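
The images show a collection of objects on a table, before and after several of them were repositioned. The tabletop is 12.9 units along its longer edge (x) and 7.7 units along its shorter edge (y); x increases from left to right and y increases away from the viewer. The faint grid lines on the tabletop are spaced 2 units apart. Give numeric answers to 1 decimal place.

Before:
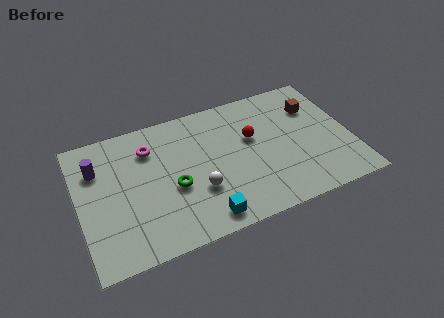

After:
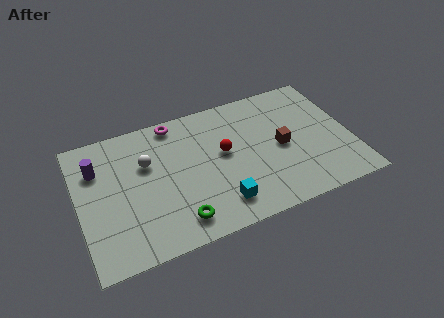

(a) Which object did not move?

the purple cylinder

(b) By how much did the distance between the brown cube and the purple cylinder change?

-1.6

The distance was about 10.4 in the first image and 8.8 in the second, so they moved 1.6 units closer together.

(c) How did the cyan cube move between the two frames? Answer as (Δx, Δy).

(0.8, 0.5)

The cyan cube was at about (5.6, 1.0) and moved to about (6.4, 1.5).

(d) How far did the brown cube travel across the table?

2.5

The brown cube was near (11.4, 5.5) before and (9.6, 3.7) after, so it travelled √(1.8² + 1.8²) ≈ 2.5 units.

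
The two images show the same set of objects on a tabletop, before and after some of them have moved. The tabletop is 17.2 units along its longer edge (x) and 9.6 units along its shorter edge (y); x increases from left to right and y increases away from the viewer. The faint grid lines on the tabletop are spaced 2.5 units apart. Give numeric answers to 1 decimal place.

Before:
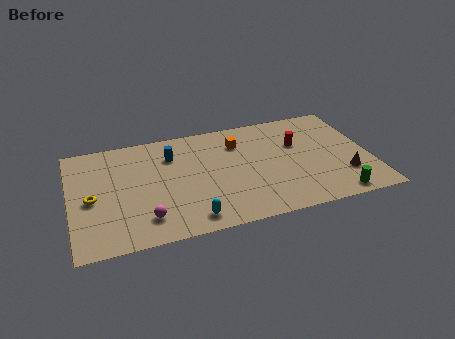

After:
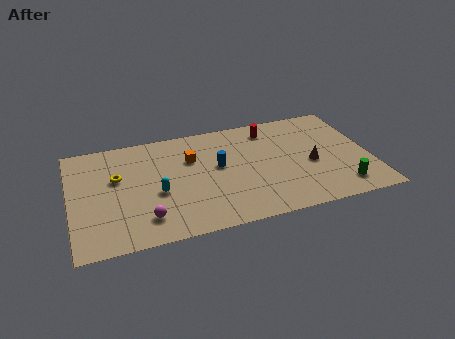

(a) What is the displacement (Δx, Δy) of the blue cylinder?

(2.6, -1.7)

The blue cylinder started near (5.9, 7.1) and ended near (8.5, 5.4).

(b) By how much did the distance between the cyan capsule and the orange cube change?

-3.4

They were about 6.7 units apart before and 3.3 after — 3.4 units closer together.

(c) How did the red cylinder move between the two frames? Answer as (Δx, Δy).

(-1.5, 1.8)

The red cylinder started near (13.2, 6.2) and ended near (11.7, 8.0).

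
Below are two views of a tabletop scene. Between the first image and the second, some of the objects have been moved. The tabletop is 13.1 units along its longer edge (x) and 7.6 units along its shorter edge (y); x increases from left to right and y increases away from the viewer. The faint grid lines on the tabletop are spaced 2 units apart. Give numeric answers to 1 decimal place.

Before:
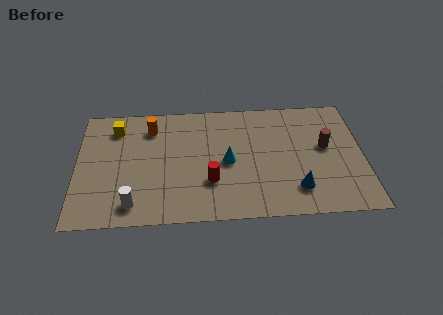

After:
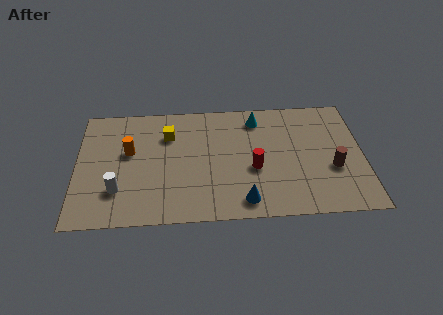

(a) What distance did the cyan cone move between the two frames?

3.0

From (6.9, 3.6) to (8.3, 6.3), the cyan cone covered √(1.4² + 2.7²) ≈ 3.0 units.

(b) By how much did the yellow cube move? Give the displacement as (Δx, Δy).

(2.4, -0.6)

From the two frames, the yellow cube sits at roughly (1.8, 6.1) before and (4.2, 5.5) after.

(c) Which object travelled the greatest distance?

the cyan cone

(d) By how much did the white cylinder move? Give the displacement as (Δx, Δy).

(-0.7, 0.9)

The white cylinder was at about (2.6, 1.2) and moved to about (1.9, 2.1).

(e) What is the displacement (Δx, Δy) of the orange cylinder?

(-1.0, -1.5)

From the two frames, the orange cylinder sits at roughly (3.4, 6.0) before and (2.4, 4.5) after.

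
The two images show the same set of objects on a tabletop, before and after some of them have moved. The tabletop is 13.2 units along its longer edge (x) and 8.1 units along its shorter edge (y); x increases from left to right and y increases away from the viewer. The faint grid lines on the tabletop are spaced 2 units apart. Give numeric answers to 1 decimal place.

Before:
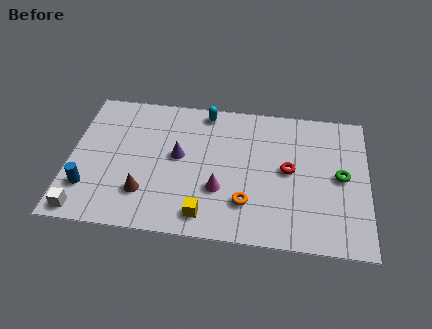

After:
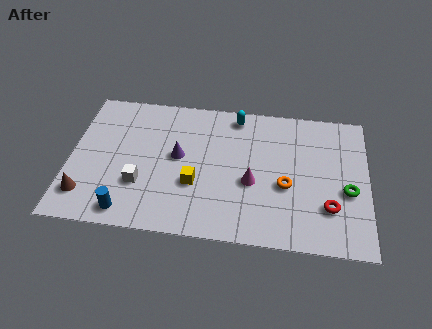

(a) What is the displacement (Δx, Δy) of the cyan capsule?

(1.4, -0.1)

The cyan capsule started near (5.9, 7.2) and ended near (7.3, 7.1).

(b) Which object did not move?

the purple cone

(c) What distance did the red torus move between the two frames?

2.6

From (9.7, 4.2) to (11.5, 2.3), the red torus covered √(1.8² + 1.9²) ≈ 2.6 units.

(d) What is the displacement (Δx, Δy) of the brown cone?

(-2.6, -0.4)

The brown cone was at about (3.4, 2.1) and moved to about (0.8, 1.7).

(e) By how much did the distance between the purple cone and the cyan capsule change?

+0.7

Before: roughly 3.0 units apart; after: 3.7. That's 0.7 units further apart.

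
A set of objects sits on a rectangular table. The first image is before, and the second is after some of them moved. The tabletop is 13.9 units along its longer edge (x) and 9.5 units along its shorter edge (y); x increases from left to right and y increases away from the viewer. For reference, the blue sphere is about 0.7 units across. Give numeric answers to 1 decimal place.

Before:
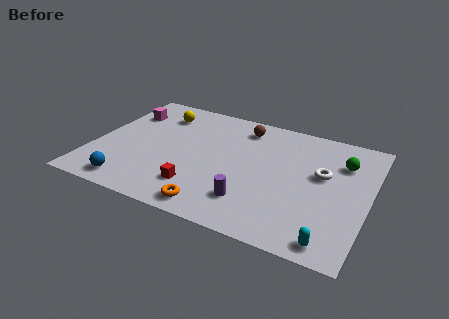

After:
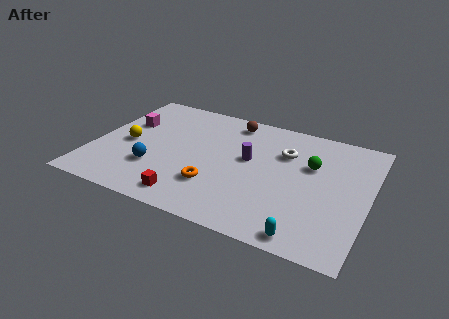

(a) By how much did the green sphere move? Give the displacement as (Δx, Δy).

(-1.5, -0.8)

The green sphere was at about (12.4, 6.9) and moved to about (10.9, 6.1).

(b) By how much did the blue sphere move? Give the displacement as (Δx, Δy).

(1.0, 1.7)

The blue sphere was at about (2.3, 1.2) and moved to about (3.3, 2.9).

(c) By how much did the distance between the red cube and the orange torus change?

+0.3

They were about 1.5 units apart before and 1.8 after — 0.3 units further apart.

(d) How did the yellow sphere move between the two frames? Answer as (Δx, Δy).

(-1.2, -3.1)

The yellow sphere started near (2.9, 7.5) and ended near (1.7, 4.4).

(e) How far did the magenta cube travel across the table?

0.9

From (1.2, 7.0) to (1.4, 6.1), the magenta cube covered √(0.2² + 0.9²) ≈ 0.9 units.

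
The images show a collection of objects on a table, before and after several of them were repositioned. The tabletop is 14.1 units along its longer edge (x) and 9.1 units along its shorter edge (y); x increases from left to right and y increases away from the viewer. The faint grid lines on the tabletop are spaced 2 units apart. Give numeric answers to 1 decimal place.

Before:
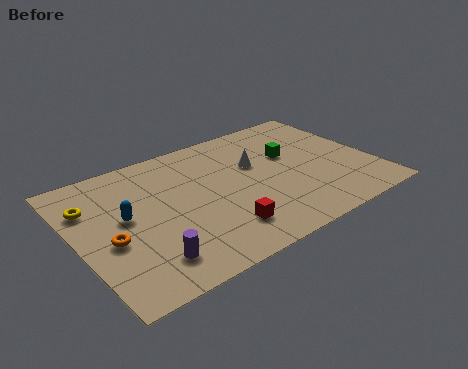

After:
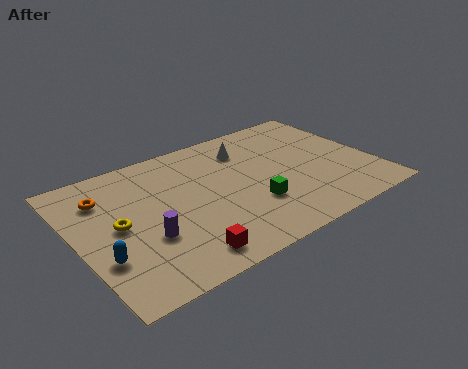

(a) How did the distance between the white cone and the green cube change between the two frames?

+2.4

The distance was about 1.7 in the first image and 4.1 in the second, so they moved 2.4 units further apart.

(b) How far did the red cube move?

2.1

From (6.3, 2.0) to (4.3, 1.3), the red cube covered √(2.0² + 0.7²) ≈ 2.1 units.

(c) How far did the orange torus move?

3.0

The orange torus was near (1.4, 3.8) before and (1.6, 6.8) after, so it travelled √(0.2² + 3.0²) ≈ 3.0 units.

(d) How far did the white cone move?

1.3

The white cone moved from about (8.7, 5.7) to (8.5, 7.0), a distance of √(0.2² + 1.3²) ≈ 1.3.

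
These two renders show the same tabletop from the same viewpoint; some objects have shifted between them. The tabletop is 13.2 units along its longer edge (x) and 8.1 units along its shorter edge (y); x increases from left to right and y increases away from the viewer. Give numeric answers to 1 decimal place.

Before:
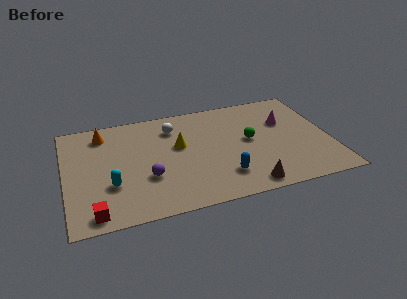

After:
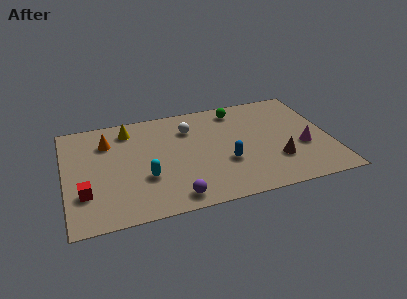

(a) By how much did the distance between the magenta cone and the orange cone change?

+0.8

The distance was about 9.2 in the first image and 10.0 in the second, so they moved 0.8 units further apart.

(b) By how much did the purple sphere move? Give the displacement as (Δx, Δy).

(1.2, -1.8)

From the two frames, the purple sphere sits at roughly (4.0, 2.8) before and (5.2, 1.0) after.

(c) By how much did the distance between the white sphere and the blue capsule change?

-1.4

They were about 4.9 units apart before and 3.5 after — 1.4 units closer together.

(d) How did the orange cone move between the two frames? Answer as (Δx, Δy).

(0.2, -0.7)

From the two frames, the orange cone sits at roughly (2.0, 6.7) before and (2.2, 6.0) after.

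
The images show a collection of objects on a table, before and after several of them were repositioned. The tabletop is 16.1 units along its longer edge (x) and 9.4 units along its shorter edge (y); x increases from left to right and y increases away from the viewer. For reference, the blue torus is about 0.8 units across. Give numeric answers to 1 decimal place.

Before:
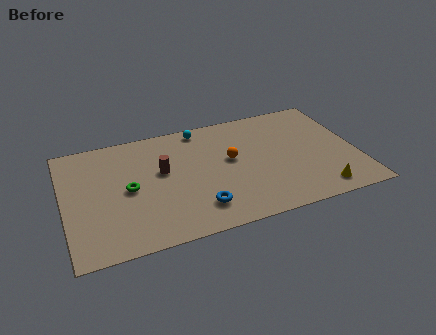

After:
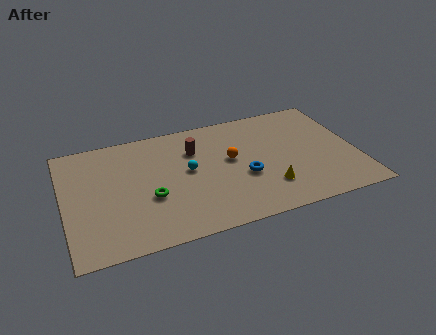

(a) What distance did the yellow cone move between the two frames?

2.9

The yellow cone was near (13.7, 1.3) before and (11.0, 2.4) after, so it travelled √(2.7² + 1.1²) ≈ 2.9 units.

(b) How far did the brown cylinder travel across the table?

2.2

The brown cylinder was near (5.4, 5.5) before and (7.3, 6.7) after, so it travelled √(1.9² + 1.2²) ≈ 2.2 units.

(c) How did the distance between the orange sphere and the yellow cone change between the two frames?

-2.6

Before: roughly 6.0 units apart; after: 3.4. That's 2.6 units closer together.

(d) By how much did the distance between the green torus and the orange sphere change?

-0.8

The distance was about 5.7 in the first image and 4.9 in the second, so they moved 0.8 units closer together.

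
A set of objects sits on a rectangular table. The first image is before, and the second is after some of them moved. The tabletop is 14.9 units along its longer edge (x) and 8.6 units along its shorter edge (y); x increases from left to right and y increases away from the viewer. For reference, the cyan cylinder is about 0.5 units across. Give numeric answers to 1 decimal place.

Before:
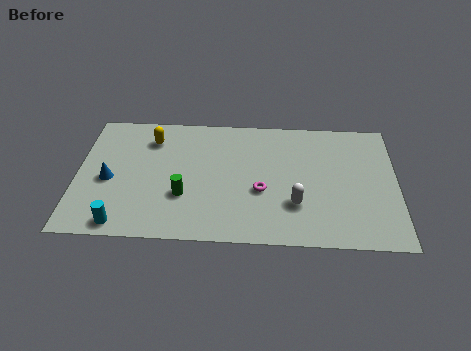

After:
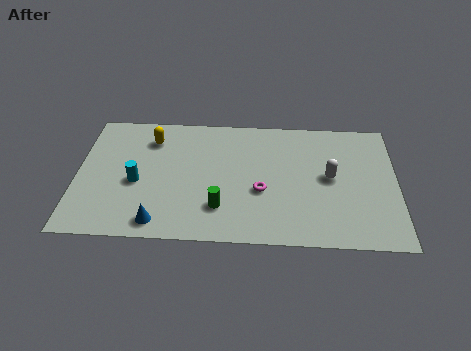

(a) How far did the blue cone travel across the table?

3.6

From (1.5, 3.8) to (3.9, 1.1), the blue cone covered √(2.4² + 2.7²) ≈ 3.6 units.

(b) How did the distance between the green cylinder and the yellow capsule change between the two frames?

+1.5

They were about 4.1 units apart before and 5.6 after — 1.5 units further apart.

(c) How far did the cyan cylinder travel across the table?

2.9

From (2.2, 0.9) to (2.8, 3.7), the cyan cylinder covered √(0.6² + 2.8²) ≈ 2.9 units.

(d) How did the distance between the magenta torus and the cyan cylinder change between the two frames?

-1.1

Before: roughly 6.9 units apart; after: 5.8. That's 1.1 units closer together.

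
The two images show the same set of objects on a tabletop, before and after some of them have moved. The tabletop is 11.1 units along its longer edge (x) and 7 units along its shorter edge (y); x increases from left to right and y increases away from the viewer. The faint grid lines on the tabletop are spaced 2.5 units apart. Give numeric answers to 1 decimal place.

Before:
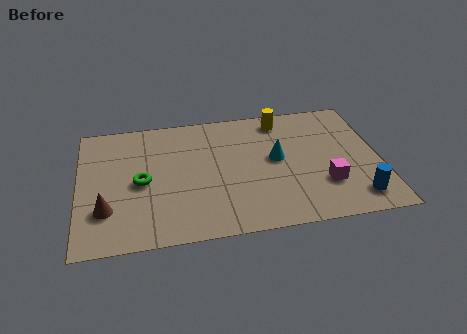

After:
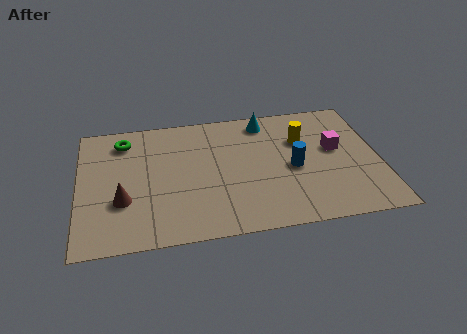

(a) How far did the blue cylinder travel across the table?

3.0

The blue cylinder moved from about (10.1, 1.2) to (7.9, 3.2), a distance of √(2.2² + 2.0²) ≈ 3.0.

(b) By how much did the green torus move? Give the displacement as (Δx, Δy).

(-0.6, 2.4)

The green torus was at about (2.3, 3.3) and moved to about (1.7, 5.7).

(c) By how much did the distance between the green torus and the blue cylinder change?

-1.4

Before: roughly 8.1 units apart; after: 6.7. That's 1.4 units closer together.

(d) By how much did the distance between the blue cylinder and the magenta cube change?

+0.4

The distance was about 1.4 in the first image and 1.8 in the second, so they moved 0.4 units further apart.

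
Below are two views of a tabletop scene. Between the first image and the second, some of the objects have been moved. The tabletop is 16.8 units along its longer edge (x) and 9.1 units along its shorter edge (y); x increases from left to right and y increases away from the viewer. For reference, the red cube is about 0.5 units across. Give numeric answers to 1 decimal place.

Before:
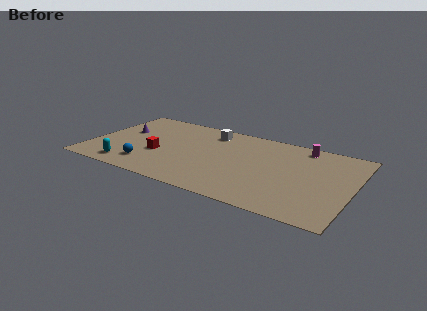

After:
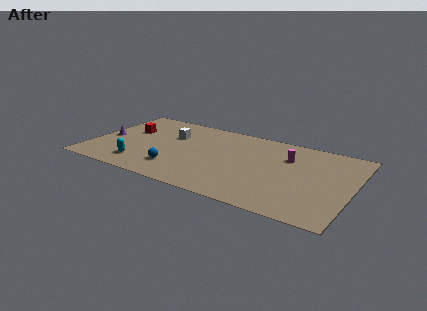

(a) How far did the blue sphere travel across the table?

1.8

The blue sphere was near (4.0, 1.9) before and (5.8, 2.2) after, so it travelled √(1.8² + 0.3²) ≈ 1.8 units.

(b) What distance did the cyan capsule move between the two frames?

0.9

The cyan capsule was near (2.8, 1.3) before and (3.5, 1.8) after, so it travelled √(0.7² + 0.5²) ≈ 0.9 units.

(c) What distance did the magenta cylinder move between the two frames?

1.8

The magenta cylinder moved from about (13.3, 8.0) to (12.5, 6.4), a distance of √(0.8² + 1.6²) ≈ 1.8.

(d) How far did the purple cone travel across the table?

1.6

From (1.8, 5.5) to (0.9, 4.2), the purple cone covered √(0.9² + 1.3²) ≈ 1.6 units.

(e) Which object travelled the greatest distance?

the red cube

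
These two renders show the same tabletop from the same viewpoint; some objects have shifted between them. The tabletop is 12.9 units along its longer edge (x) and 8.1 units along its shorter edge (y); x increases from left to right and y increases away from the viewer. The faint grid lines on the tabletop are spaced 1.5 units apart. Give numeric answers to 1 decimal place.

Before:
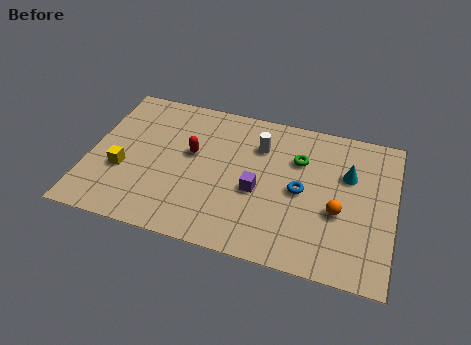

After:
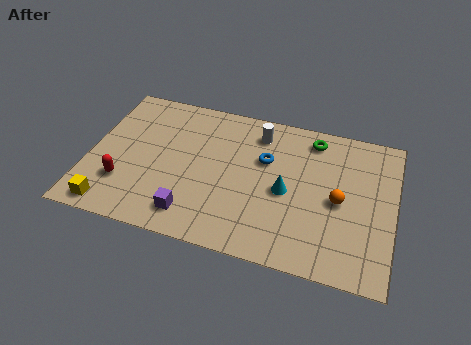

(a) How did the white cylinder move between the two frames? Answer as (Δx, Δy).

(-0.1, 0.7)

From the two frames, the white cylinder sits at roughly (7.1, 5.9) before and (7.0, 6.6) after.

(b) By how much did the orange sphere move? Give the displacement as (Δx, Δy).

(0.0, 0.6)

From the two frames, the orange sphere sits at roughly (10.6, 3.2) before and (10.6, 3.8) after.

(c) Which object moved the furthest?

the red capsule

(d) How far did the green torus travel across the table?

1.4

The green torus moved from about (8.8, 5.6) to (9.3, 6.9), a distance of √(0.5² + 1.3²) ≈ 1.4.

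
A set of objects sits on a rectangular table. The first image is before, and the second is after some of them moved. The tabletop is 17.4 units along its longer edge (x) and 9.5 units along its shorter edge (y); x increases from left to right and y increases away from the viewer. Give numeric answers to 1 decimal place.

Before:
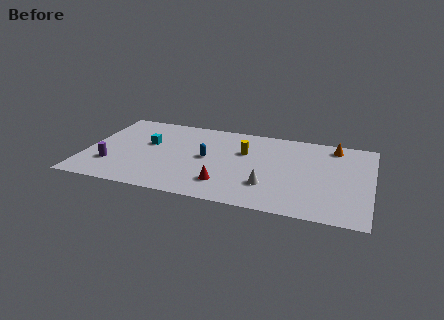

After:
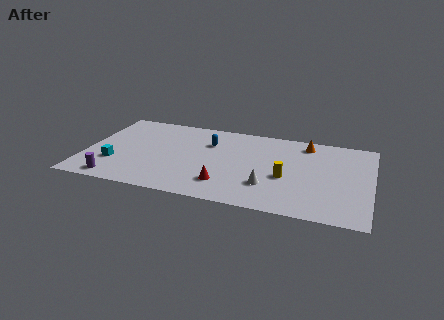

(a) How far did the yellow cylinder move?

3.5

From (9.6, 6.2) to (12.3, 3.9), the yellow cylinder covered √(2.7² + 2.3²) ≈ 3.5 units.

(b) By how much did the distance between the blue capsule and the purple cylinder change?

+1.6

Before: roughly 6.1 units apart; after: 7.7. That's 1.6 units further apart.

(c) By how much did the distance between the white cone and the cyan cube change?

+1.2

They were about 8.2 units apart before and 9.4 after — 1.2 units further apart.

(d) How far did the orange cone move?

1.7

The orange cone moved from about (15.0, 8.2) to (13.3, 8.1), a distance of √(1.7² + 0.1²) ≈ 1.7.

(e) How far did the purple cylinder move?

1.6

From (1.7, 2.7) to (2.1, 1.1), the purple cylinder covered √(0.4² + 1.6²) ≈ 1.6 units.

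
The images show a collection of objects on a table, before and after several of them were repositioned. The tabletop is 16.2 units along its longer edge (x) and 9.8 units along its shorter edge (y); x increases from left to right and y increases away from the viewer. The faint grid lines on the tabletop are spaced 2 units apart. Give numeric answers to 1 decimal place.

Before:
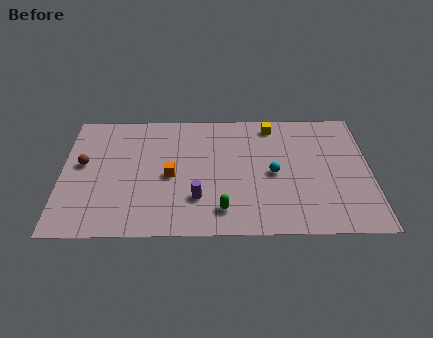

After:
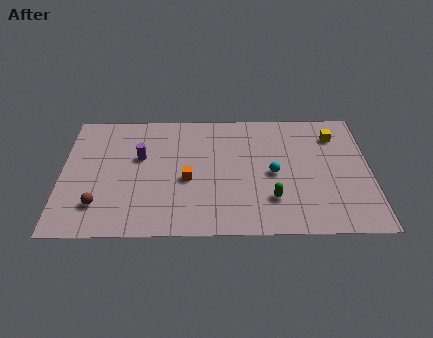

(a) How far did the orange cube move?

0.9

The orange cube was near (5.7, 4.5) before and (6.6, 4.2) after, so it travelled √(0.9² + 0.3²) ≈ 0.9 units.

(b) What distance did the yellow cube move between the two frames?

3.4

The yellow cube moved from about (11.1, 8.5) to (14.4, 7.6), a distance of √(3.3² + 0.9²) ≈ 3.4.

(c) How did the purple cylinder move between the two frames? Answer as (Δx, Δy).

(-3.0, 3.3)

The purple cylinder started near (7.1, 2.7) and ended near (4.1, 6.0).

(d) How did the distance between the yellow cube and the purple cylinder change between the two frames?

+3.4

Before: roughly 7.0 units apart; after: 10.4. That's 3.4 units further apart.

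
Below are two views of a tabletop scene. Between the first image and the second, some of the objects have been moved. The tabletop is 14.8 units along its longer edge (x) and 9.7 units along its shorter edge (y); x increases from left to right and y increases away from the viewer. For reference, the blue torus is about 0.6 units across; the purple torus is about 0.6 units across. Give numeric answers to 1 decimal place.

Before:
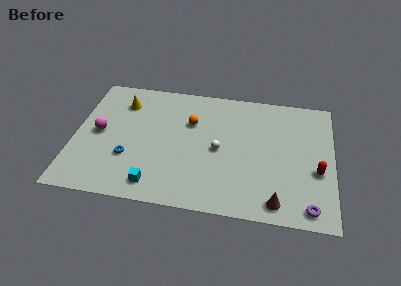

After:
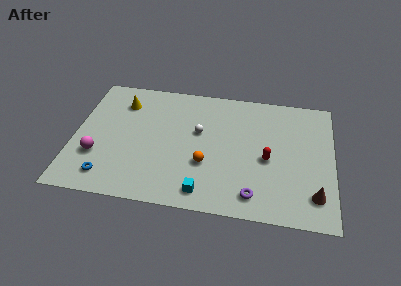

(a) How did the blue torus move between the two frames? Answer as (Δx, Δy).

(-1.1, -1.6)

From the two frames, the blue torus sits at roughly (3.2, 3.2) before and (2.1, 1.6) after.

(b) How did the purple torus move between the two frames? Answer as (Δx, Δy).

(-3.1, 0.4)

The purple torus started near (13.5, 1.1) and ended near (10.4, 1.5).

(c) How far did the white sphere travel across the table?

1.7

From (8.3, 4.6) to (7.1, 5.8), the white sphere covered √(1.2² + 1.2²) ≈ 1.7 units.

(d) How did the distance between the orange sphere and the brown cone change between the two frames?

-1.0

The distance was about 7.4 in the first image and 6.4 in the second, so they moved 1.0 units closer together.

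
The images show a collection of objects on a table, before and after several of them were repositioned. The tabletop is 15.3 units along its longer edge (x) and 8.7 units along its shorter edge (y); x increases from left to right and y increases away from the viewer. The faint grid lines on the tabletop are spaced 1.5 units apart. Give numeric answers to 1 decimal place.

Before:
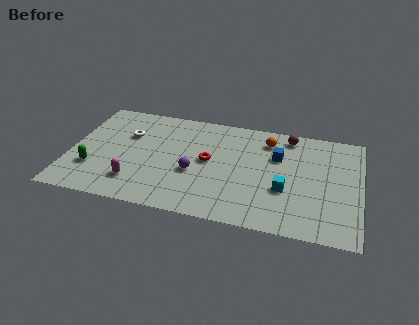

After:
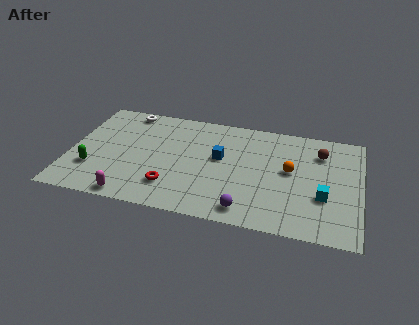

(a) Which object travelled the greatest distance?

the purple sphere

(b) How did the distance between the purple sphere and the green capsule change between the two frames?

+2.9

They were about 5.4 units apart before and 8.3 after — 2.9 units further apart.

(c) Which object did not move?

the green capsule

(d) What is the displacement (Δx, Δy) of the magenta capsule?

(-0.1, -1.2)

From the two frames, the magenta capsule sits at roughly (3.6, 2.0) before and (3.5, 0.8) after.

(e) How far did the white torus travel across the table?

2.0

The white torus moved from about (2.9, 5.8) to (2.7, 7.8), a distance of √(0.2² + 2.0²) ≈ 2.0.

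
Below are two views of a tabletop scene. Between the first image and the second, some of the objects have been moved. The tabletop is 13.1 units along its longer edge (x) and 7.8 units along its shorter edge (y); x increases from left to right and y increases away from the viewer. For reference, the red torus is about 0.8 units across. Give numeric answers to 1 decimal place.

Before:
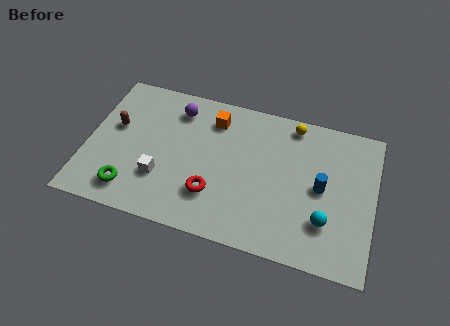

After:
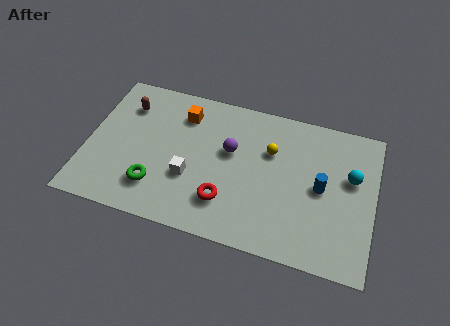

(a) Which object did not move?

the blue cylinder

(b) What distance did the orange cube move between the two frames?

1.4

The orange cube was near (5.6, 6.2) before and (4.2, 6.1) after, so it travelled √(1.4² + 0.1²) ≈ 1.4 units.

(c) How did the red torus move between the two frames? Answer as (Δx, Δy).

(0.6, -0.2)

The red torus started near (5.9, 2.2) and ended near (6.5, 2.0).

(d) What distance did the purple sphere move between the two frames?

3.1

The purple sphere moved from about (3.9, 6.3) to (6.5, 4.7), a distance of √(2.6² + 1.6²) ≈ 3.1.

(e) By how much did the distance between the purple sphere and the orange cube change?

+1.0

The distance was about 1.7 in the first image and 2.7 in the second, so they moved 1.0 units further apart.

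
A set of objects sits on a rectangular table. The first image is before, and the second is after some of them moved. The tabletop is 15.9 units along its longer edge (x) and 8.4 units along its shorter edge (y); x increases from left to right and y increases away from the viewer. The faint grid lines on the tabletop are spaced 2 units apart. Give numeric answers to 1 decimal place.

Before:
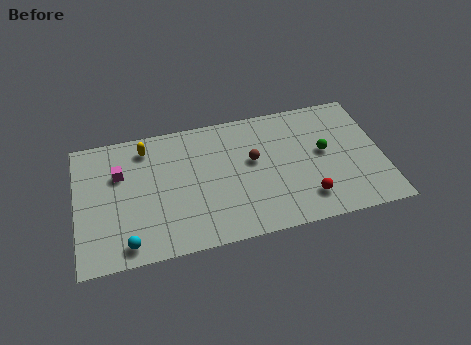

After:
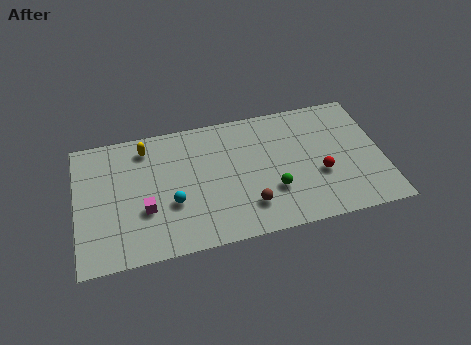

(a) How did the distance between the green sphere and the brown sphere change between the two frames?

-2.2

Before: roughly 3.7 units apart; after: 1.5. That's 2.2 units closer together.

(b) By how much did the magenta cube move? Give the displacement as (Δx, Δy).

(1.2, -2.6)

The magenta cube started near (2.3, 5.6) and ended near (3.5, 3.0).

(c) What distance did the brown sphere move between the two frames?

2.9

The brown sphere was near (9.2, 4.9) before and (8.8, 2.0) after, so it travelled √(0.4² + 2.9²) ≈ 2.9 units.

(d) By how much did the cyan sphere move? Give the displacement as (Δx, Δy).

(2.4, 2.0)

From the two frames, the cyan sphere sits at roughly (2.5, 1.1) before and (4.9, 3.1) after.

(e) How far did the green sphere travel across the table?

3.4

The green sphere moved from about (12.9, 4.6) to (10.1, 2.7), a distance of √(2.8² + 1.9²) ≈ 3.4.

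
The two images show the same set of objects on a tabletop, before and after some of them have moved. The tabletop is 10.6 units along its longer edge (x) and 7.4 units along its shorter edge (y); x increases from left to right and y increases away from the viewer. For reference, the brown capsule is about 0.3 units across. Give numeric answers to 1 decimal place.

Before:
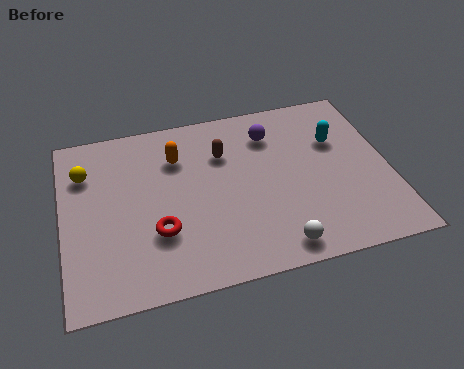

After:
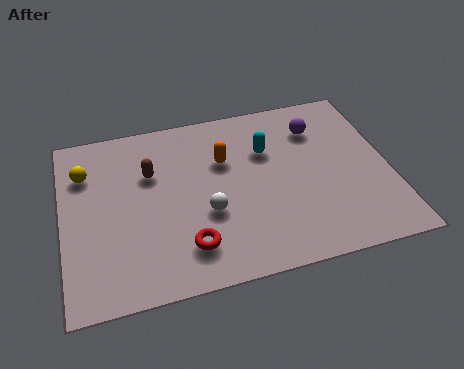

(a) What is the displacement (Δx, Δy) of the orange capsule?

(1.5, -0.5)

The orange capsule was at about (3.8, 5.4) and moved to about (5.3, 4.9).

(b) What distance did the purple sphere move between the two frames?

1.5

The purple sphere was near (6.9, 5.7) before and (8.4, 5.6) after, so it travelled √(1.5² + 0.1²) ≈ 1.5 units.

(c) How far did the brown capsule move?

2.4

From (5.3, 5.2) to (2.9, 4.9), the brown capsule covered √(2.4² + 0.3²) ≈ 2.4 units.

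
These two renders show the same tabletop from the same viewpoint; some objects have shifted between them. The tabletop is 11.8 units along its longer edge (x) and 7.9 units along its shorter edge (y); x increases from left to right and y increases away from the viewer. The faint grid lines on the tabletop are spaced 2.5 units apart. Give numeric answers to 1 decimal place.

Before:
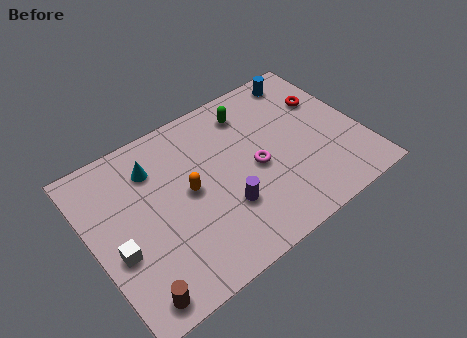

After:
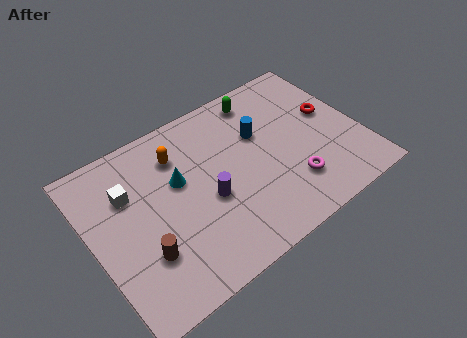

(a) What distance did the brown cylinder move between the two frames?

1.7

The brown cylinder was near (1.2, 0.9) before and (1.9, 2.4) after, so it travelled √(0.7² + 1.5²) ≈ 1.7 units.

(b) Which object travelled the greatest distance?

the blue cylinder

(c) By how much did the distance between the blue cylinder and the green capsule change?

-0.9

The distance was about 2.6 in the first image and 1.7 in the second, so they moved 0.9 units closer together.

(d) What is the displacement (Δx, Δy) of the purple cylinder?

(-0.6, 0.8)

The purple cylinder started near (5.5, 2.5) and ended near (4.9, 3.3).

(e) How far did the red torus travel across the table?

0.8

The red torus was near (10.6, 5.3) before and (10.7, 4.5) after, so it travelled √(0.1² + 0.8²) ≈ 0.8 units.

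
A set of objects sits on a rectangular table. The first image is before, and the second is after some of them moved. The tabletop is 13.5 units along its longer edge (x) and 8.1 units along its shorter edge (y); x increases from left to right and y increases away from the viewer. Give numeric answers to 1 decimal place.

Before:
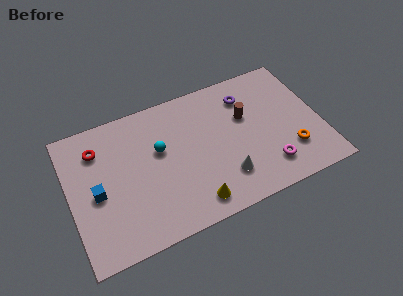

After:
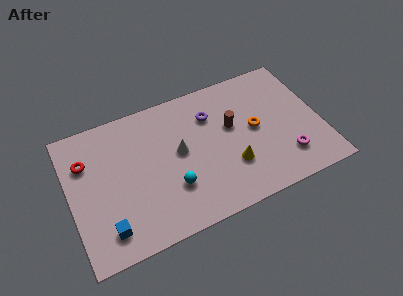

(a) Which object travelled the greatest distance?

the white cone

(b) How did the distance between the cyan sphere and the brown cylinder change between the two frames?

-0.5

The distance was about 4.7 in the first image and 4.2 in the second, so they moved 0.5 units closer together.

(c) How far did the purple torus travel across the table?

2.0

The purple torus was near (9.8, 6.3) before and (7.8, 5.9) after, so it travelled √(2.0² + 0.4²) ≈ 2.0 units.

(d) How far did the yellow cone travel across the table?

2.6

The yellow cone moved from about (6.3, 1.2) to (8.5, 2.5), a distance of √(2.2² + 1.3²) ≈ 2.6.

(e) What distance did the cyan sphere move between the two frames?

2.4

From (4.9, 4.9) to (5.3, 2.5), the cyan sphere covered √(0.4² + 2.4²) ≈ 2.4 units.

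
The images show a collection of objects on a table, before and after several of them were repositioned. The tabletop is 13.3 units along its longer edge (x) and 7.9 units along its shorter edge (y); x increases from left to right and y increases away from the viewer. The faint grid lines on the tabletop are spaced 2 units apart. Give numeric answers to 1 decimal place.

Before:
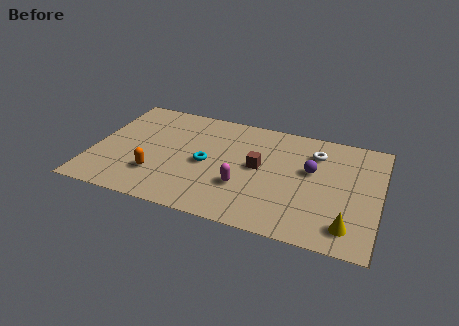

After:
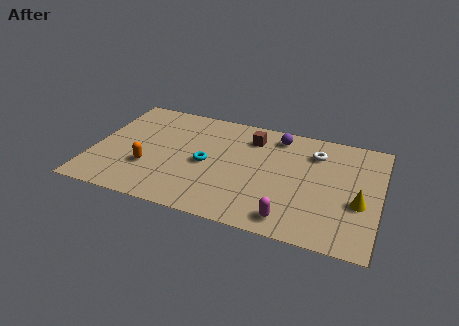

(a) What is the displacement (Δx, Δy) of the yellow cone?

(0.4, 1.7)

The yellow cone started near (12.0, 1.4) and ended near (12.4, 3.1).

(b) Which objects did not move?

the white torus and the cyan torus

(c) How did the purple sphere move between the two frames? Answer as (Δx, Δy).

(-1.7, 2.0)

The purple sphere was at about (10.1, 4.7) and moved to about (8.4, 6.7).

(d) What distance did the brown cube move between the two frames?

2.1

The brown cube was near (7.7, 4.2) before and (7.2, 6.2) after, so it travelled √(0.5² + 2.0²) ≈ 2.1 units.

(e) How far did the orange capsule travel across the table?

0.6

The orange capsule was near (3.1, 2.2) before and (2.7, 2.6) after, so it travelled √(0.4² + 0.4²) ≈ 0.6 units.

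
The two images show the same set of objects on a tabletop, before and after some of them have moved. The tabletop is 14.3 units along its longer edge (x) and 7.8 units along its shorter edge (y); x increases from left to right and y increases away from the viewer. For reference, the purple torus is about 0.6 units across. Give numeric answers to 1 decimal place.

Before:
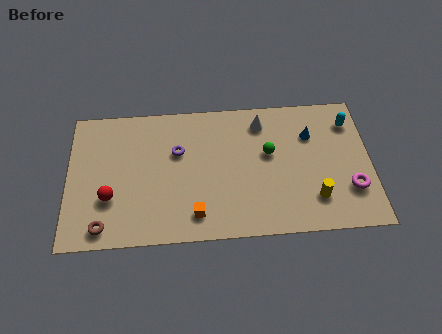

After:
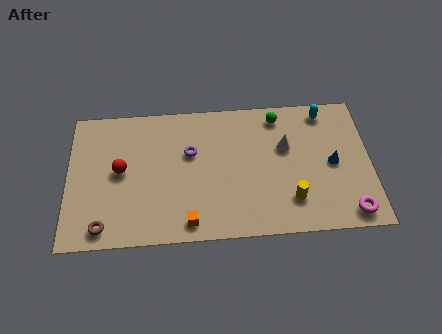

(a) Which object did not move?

the brown torus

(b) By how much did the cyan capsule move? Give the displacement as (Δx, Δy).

(-1.2, 0.7)

The cyan capsule started near (13.4, 6.1) and ended near (12.2, 6.8).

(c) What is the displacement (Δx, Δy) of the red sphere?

(0.5, 1.5)

The red sphere started near (2.0, 2.6) and ended near (2.5, 4.1).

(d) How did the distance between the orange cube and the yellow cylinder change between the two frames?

-0.7

The distance was about 5.6 in the first image and 4.9 in the second, so they moved 0.7 units closer together.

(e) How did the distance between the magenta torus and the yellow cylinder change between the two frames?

+1.1

The distance was about 1.7 in the first image and 2.8 in the second, so they moved 1.1 units further apart.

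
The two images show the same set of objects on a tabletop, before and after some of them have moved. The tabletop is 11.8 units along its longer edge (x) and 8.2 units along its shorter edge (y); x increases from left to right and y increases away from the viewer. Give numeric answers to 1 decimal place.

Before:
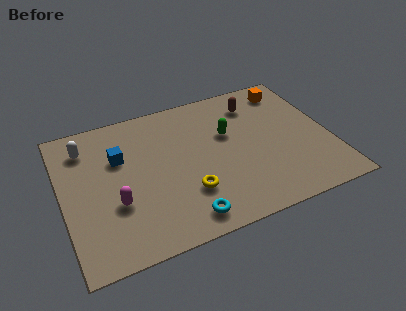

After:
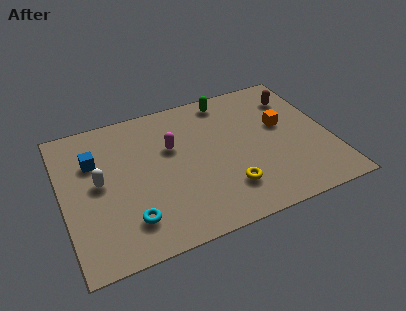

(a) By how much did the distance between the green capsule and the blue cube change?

+1.5

Before: roughly 4.8 units apart; after: 6.3. That's 1.5 units further apart.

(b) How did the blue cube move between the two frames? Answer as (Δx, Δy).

(-1.1, 0.2)

The blue cube started near (2.6, 5.4) and ended near (1.5, 5.6).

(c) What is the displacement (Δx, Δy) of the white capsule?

(0.4, -2.2)

From the two frames, the white capsule sits at roughly (1.2, 6.5) before and (1.6, 4.3) after.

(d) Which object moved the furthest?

the magenta capsule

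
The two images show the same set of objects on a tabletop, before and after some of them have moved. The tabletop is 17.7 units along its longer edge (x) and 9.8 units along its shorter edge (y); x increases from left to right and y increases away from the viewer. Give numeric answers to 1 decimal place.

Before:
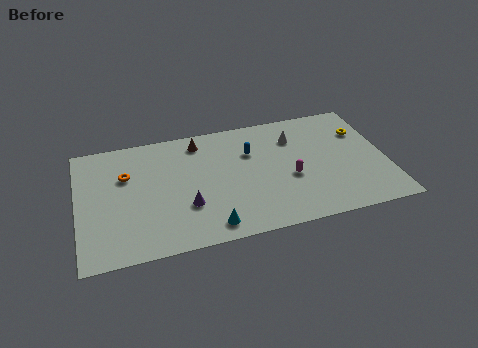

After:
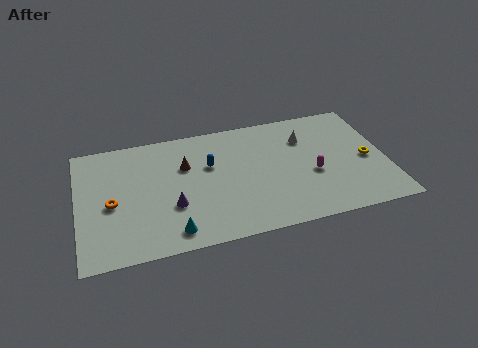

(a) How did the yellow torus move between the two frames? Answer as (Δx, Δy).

(0.1, -2.4)

From the two frames, the yellow torus sits at roughly (16.5, 6.9) before and (16.6, 4.5) after.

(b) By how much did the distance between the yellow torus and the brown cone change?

+1.1

Before: roughly 9.5 units apart; after: 10.6. That's 1.1 units further apart.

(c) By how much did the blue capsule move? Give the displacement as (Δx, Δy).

(-2.4, -0.5)

The blue capsule started near (10.0, 6.7) and ended near (7.6, 6.2).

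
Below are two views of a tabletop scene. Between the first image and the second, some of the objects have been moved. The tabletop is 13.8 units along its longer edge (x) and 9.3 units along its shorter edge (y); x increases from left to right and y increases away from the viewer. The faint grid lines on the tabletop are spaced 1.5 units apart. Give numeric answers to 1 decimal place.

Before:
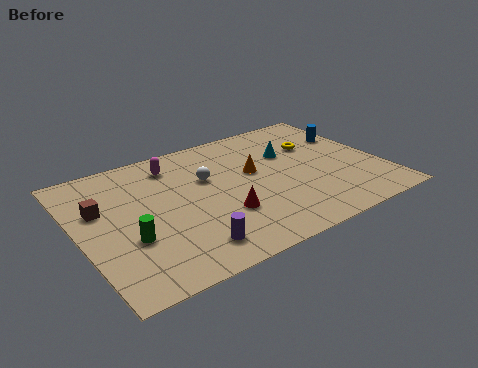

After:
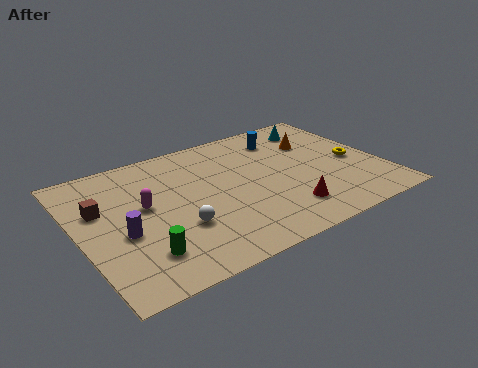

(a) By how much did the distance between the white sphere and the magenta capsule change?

+0.3

The distance was about 2.1 in the first image and 2.4 in the second, so they moved 0.3 units further apart.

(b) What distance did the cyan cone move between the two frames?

2.3

The cyan cone was near (9.9, 6.1) before and (11.6, 7.6) after, so it travelled √(1.7² + 1.5²) ≈ 2.3 units.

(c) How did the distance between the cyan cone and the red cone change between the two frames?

+1.4

Before: roughly 4.8 units apart; after: 6.2. That's 1.4 units further apart.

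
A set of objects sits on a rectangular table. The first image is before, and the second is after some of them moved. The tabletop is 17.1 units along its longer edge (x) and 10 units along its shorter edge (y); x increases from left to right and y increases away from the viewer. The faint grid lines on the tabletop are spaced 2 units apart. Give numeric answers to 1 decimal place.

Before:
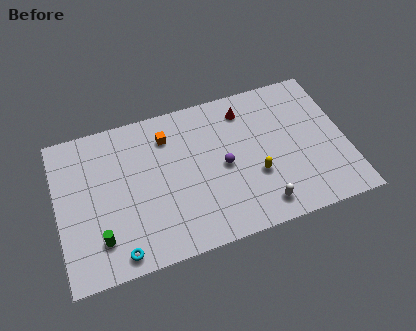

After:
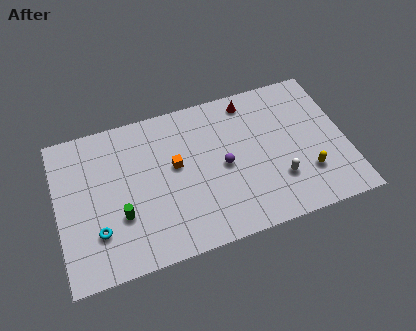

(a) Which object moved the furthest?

the yellow capsule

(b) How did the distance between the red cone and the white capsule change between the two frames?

-0.8

The distance was about 6.7 in the first image and 5.9 in the second, so they moved 0.8 units closer together.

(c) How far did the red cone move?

0.6

The red cone was near (11.4, 8.2) before and (11.7, 8.7) after, so it travelled √(0.3² + 0.5²) ≈ 0.6 units.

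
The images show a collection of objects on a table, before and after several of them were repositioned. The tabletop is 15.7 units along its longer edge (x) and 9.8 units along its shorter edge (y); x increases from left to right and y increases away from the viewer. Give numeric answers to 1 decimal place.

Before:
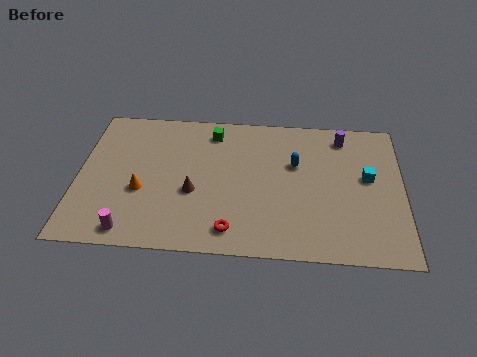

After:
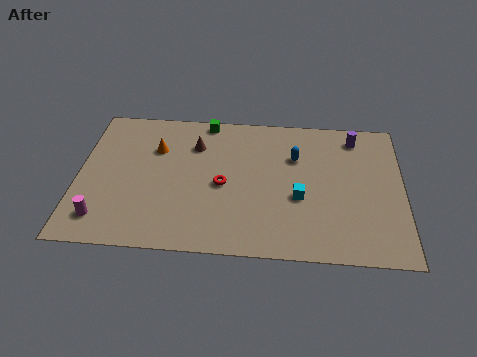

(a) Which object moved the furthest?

the cyan cube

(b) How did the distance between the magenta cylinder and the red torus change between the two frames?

+1.5

They were about 4.8 units apart before and 6.3 after — 1.5 units further apart.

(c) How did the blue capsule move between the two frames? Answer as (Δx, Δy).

(0.0, 0.5)

From the two frames, the blue capsule sits at roughly (10.5, 6.2) before and (10.5, 6.7) after.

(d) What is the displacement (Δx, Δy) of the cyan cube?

(-3.3, -1.6)

The cyan cube started near (14.0, 5.5) and ended near (10.7, 3.9).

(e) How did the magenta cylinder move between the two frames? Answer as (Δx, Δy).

(-1.4, 0.7)

The magenta cylinder was at about (2.7, 1.1) and moved to about (1.3, 1.8).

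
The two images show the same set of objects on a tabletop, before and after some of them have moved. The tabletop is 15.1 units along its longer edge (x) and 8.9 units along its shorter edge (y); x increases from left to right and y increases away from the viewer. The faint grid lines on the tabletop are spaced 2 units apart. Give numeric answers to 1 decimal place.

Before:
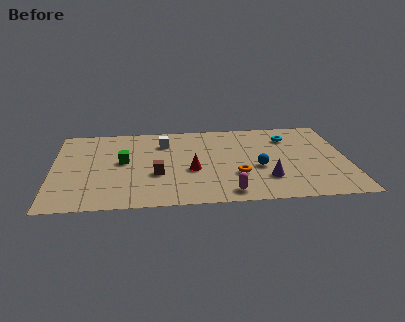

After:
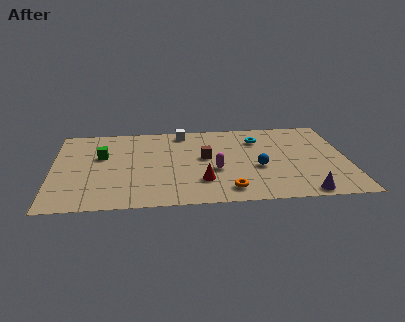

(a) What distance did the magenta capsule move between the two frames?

2.5

From (8.9, 1.1) to (8.3, 3.5), the magenta capsule covered √(0.6² + 2.4²) ≈ 2.5 units.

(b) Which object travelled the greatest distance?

the brown cube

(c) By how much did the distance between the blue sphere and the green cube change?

+1.2

They were about 7.0 units apart before and 8.2 after — 1.2 units further apart.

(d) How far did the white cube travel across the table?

1.5

The white cube moved from about (5.7, 6.7) to (6.7, 7.8), a distance of √(1.0² + 1.1²) ≈ 1.5.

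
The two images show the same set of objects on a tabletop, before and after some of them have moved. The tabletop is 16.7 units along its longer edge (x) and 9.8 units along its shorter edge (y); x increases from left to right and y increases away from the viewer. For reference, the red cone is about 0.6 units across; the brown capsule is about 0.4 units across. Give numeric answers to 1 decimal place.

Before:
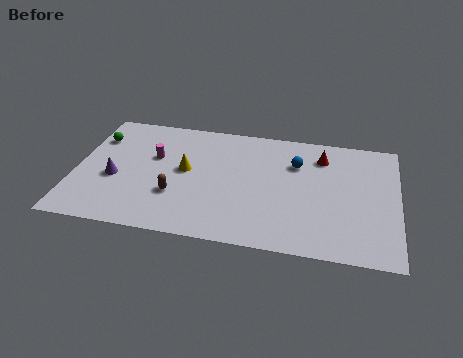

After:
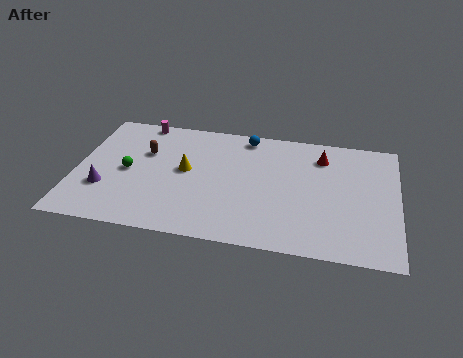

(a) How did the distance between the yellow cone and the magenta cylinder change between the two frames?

+2.6

Before: roughly 1.9 units apart; after: 4.5. That's 2.6 units further apart.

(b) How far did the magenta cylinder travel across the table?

3.0

The magenta cylinder moved from about (4.0, 6.1) to (3.1, 9.0), a distance of √(0.9² + 2.9²) ≈ 3.0.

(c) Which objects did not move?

the yellow cone and the red cone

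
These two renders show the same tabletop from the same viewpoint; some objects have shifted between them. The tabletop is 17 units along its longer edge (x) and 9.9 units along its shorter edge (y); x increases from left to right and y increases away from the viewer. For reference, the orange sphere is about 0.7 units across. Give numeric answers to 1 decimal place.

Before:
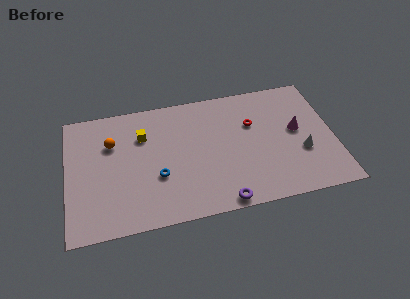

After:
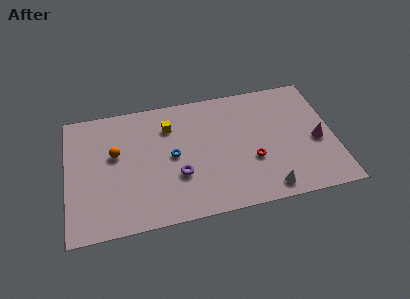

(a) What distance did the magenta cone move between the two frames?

1.6

The magenta cone was near (14.7, 5.4) before and (15.9, 4.3) after, so it travelled √(1.2² + 1.1²) ≈ 1.6 units.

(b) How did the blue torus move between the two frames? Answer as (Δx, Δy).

(1.0, 1.4)

The blue torus was at about (5.7, 3.6) and moved to about (6.7, 5.0).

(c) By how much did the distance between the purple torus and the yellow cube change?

-3.8

They were about 7.8 units apart before and 4.0 after — 3.8 units closer together.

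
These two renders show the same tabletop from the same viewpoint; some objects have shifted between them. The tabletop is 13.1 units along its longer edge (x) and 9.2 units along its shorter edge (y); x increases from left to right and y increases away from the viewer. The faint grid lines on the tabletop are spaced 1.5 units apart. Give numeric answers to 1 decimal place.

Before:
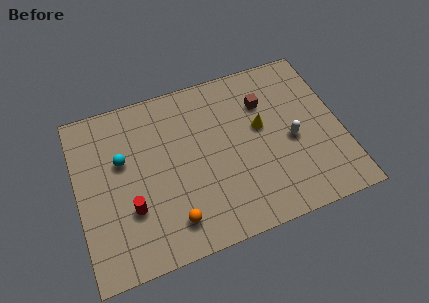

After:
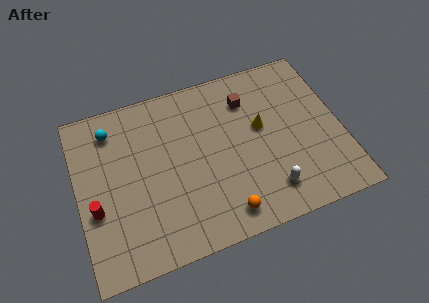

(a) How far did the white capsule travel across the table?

2.7

The white capsule was near (10.6, 4.1) before and (9.2, 1.8) after, so it travelled √(1.4² + 2.3²) ≈ 2.7 units.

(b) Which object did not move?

the yellow cone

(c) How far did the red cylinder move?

1.8

The red cylinder was near (2.5, 3.0) before and (0.8, 3.5) after, so it travelled √(1.7² + 0.5²) ≈ 1.8 units.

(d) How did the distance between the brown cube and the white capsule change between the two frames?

+2.5

The distance was about 2.7 in the first image and 5.2 in the second, so they moved 2.5 units further apart.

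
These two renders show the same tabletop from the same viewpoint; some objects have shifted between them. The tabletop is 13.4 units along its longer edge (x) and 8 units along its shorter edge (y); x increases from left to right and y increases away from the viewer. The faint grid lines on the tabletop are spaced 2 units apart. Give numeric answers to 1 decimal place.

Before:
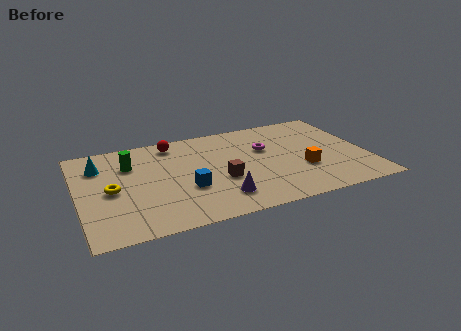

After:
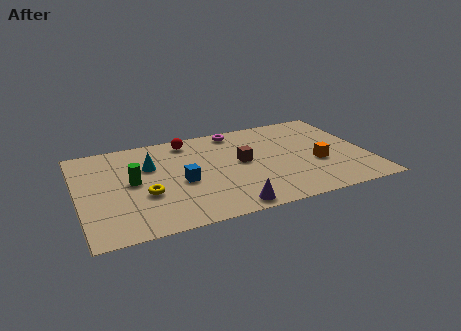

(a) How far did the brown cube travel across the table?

1.6

From (6.5, 3.1) to (7.6, 4.3), the brown cube covered √(1.1² + 1.2²) ≈ 1.6 units.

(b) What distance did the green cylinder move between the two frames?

1.5

The green cylinder was near (2.5, 5.7) before and (2.5, 4.2) after, so it travelled √(0.0² + 1.5²) ≈ 1.5 units.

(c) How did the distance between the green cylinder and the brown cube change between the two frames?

+0.3

Before: roughly 4.8 units apart; after: 5.1. That's 0.3 units further apart.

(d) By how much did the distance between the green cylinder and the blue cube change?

-1.4

Before: roughly 3.7 units apart; after: 2.3. That's 1.4 units closer together.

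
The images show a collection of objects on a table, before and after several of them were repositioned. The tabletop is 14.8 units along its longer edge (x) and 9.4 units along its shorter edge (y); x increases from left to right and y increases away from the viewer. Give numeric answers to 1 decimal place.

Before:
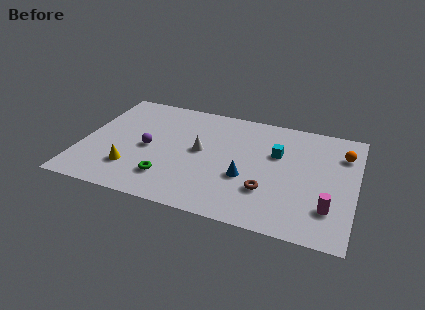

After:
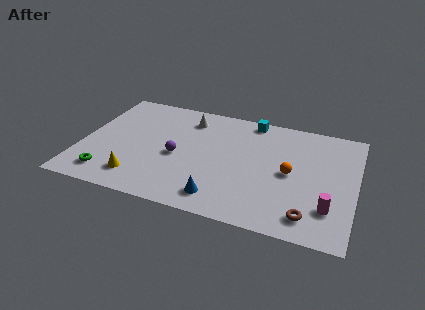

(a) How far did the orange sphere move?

3.6

From (14.0, 7.0) to (11.3, 4.6), the orange sphere covered √(2.7² + 2.4²) ≈ 3.6 units.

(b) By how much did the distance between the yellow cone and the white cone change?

+1.8

They were about 4.4 units apart before and 6.2 after — 1.8 units further apart.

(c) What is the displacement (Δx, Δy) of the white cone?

(-0.9, 2.6)

From the two frames, the white cone sits at roughly (6.4, 5.0) before and (5.5, 7.6) after.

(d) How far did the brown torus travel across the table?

2.6

The brown torus was near (10.2, 2.8) before and (12.5, 1.5) after, so it travelled √(2.3² + 1.3²) ≈ 2.6 units.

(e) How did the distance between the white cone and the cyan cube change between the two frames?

-0.7

They were about 4.2 units apart before and 3.5 after — 0.7 units closer together.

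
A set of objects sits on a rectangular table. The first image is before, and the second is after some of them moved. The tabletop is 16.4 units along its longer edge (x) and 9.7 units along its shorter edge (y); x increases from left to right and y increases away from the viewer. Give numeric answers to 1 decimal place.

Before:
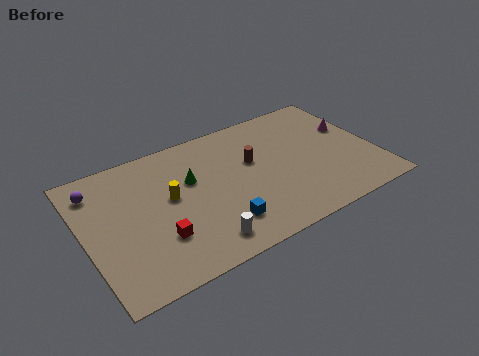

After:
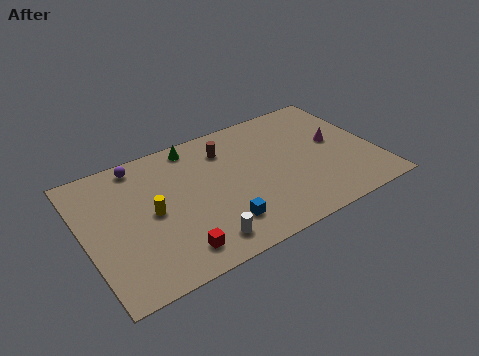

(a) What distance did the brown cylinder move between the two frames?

2.1

From (9.6, 5.9) to (8.3, 7.5), the brown cylinder covered √(1.3² + 1.6²) ≈ 2.1 units.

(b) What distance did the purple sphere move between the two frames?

2.6

The purple sphere moved from about (1.0, 7.8) to (3.5, 8.6), a distance of √(2.5² + 0.8²) ≈ 2.6.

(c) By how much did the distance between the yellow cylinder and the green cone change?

+3.3

Before: roughly 1.5 units apart; after: 4.8. That's 3.3 units further apart.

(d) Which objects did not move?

the white cylinder and the blue cube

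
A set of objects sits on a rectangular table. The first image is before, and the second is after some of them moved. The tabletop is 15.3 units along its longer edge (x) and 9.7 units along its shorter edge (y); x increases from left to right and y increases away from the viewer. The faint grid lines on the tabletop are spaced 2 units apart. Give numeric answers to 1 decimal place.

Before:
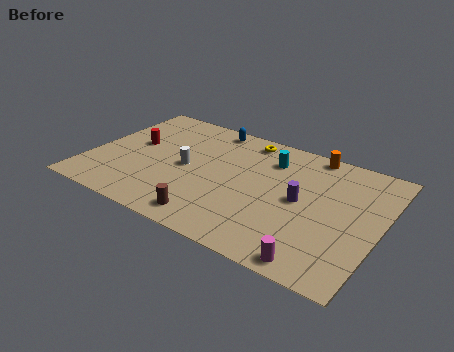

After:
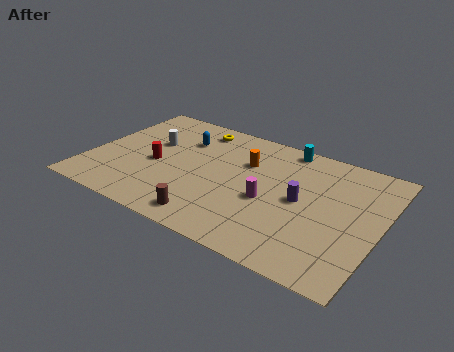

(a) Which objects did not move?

the brown cylinder and the purple cylinder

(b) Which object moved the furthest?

the magenta cylinder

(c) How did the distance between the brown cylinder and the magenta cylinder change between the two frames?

-1.8

The distance was about 5.6 in the first image and 3.8 in the second, so they moved 1.8 units closer together.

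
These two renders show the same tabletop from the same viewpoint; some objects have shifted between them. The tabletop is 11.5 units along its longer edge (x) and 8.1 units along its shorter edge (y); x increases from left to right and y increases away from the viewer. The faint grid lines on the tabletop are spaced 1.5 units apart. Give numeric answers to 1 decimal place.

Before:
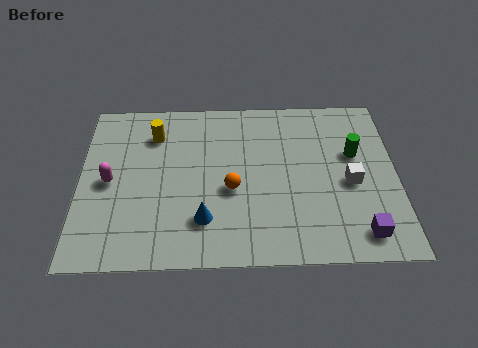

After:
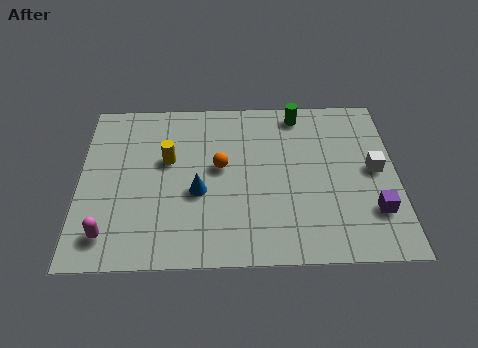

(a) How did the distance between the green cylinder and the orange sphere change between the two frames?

-0.9

They were about 4.8 units apart before and 3.9 after — 0.9 units closer together.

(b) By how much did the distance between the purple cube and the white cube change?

-0.4

Before: roughly 2.4 units apart; after: 2.0. That's 0.4 units closer together.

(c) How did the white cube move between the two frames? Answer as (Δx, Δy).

(0.9, 0.6)

The white cube was at about (9.8, 3.6) and moved to about (10.7, 4.2).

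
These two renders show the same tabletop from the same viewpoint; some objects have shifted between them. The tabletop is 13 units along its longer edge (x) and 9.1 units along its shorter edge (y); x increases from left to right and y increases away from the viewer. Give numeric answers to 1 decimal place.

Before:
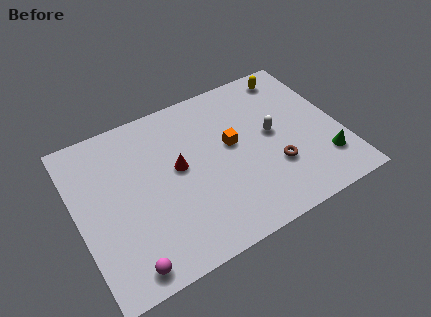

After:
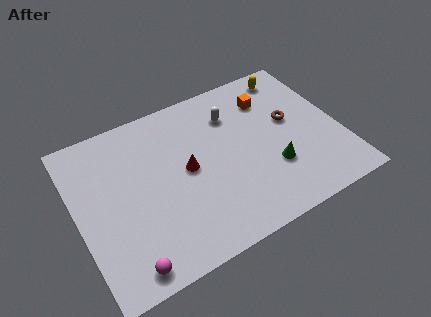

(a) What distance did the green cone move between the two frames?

2.6

The green cone was near (11.9, 2.2) before and (9.4, 2.9) after, so it travelled √(2.5² + 0.7²) ≈ 2.6 units.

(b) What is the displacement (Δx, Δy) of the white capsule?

(-1.7, 2.0)

The white capsule was at about (9.7, 4.8) and moved to about (8.0, 6.8).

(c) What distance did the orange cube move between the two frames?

2.8

From (7.7, 5.1) to (9.9, 6.9), the orange cube covered √(2.2² + 1.8²) ≈ 2.8 units.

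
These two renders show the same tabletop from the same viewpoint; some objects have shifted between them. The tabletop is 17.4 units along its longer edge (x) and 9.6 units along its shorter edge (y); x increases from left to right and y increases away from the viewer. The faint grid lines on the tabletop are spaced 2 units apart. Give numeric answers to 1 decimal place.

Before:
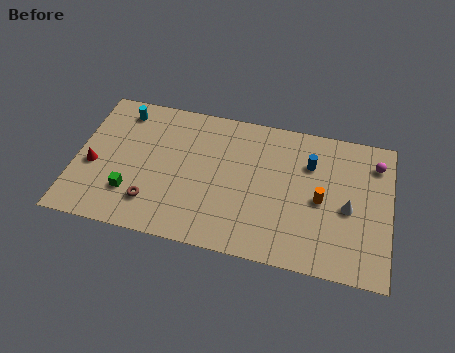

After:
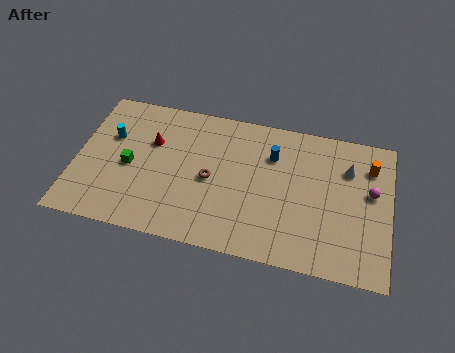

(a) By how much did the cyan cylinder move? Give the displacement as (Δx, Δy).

(-0.5, -1.9)

The cyan cylinder was at about (2.3, 8.1) and moved to about (1.8, 6.2).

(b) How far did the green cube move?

1.8

From (3.2, 2.6) to (3.0, 4.4), the green cube covered √(0.2² + 1.8²) ≈ 1.8 units.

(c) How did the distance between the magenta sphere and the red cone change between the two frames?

-3.7

Before: roughly 15.9 units apart; after: 12.2. That's 3.7 units closer together.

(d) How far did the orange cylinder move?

3.8

From (13.6, 4.5) to (16.2, 7.3), the orange cylinder covered √(2.6² + 2.8²) ≈ 3.8 units.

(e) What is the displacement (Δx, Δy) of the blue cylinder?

(-2.1, 0.1)

The blue cylinder was at about (12.9, 6.8) and moved to about (10.8, 6.9).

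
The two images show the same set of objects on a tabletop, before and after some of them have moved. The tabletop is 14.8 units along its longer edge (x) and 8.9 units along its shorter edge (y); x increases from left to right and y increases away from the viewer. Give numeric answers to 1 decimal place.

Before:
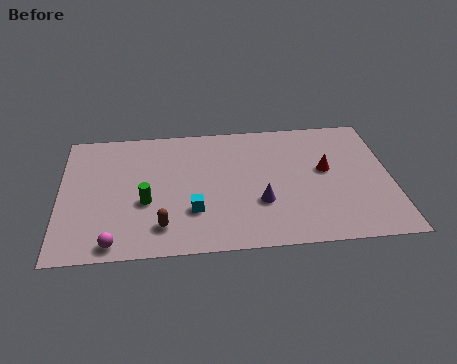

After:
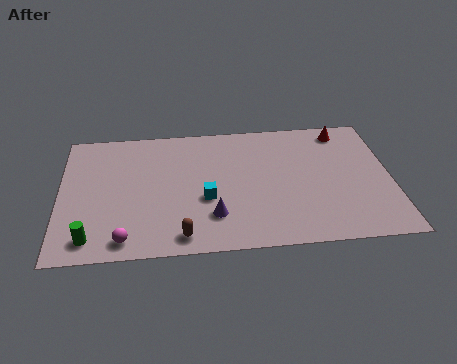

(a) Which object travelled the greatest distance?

the green cylinder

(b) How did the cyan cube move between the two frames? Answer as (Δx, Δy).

(0.6, 0.8)

The cyan cube was at about (5.9, 2.7) and moved to about (6.5, 3.5).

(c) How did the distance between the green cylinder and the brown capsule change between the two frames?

+2.2

Before: roughly 1.8 units apart; after: 4.0. That's 2.2 units further apart.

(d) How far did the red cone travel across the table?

2.8

The red cone was near (11.9, 5.0) before and (12.8, 7.7) after, so it travelled √(0.9² + 2.7²) ≈ 2.8 units.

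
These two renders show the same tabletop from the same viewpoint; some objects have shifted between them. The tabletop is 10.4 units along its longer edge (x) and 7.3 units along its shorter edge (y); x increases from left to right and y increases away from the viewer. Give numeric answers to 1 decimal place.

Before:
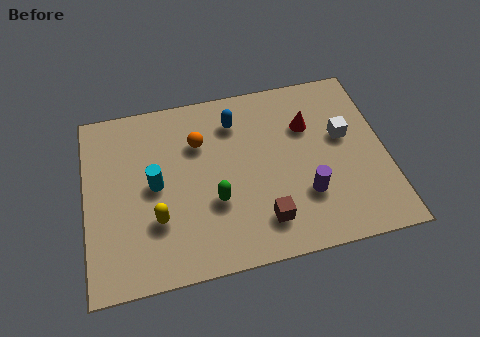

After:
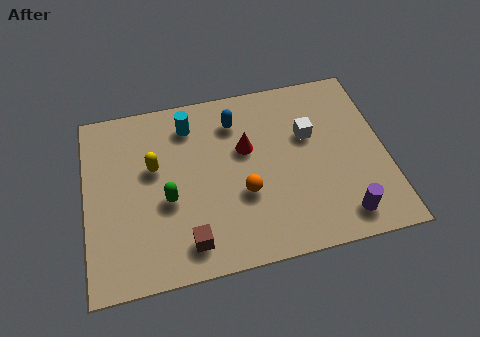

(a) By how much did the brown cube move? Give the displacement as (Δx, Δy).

(-2.6, -0.3)

From the two frames, the brown cube sits at roughly (6.0, 1.5) before and (3.4, 1.2) after.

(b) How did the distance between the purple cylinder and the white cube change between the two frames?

+1.0

They were about 2.6 units apart before and 3.6 after — 1.0 units further apart.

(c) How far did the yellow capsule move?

2.1

The yellow capsule moved from about (2.4, 2.3) to (2.4, 4.4), a distance of √(0.0² + 2.1²) ≈ 2.1.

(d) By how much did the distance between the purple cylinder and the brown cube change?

+3.6

They were about 1.7 units apart before and 5.3 after — 3.6 units further apart.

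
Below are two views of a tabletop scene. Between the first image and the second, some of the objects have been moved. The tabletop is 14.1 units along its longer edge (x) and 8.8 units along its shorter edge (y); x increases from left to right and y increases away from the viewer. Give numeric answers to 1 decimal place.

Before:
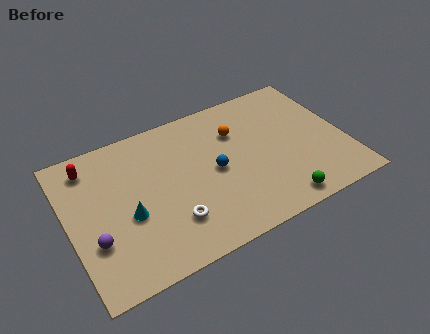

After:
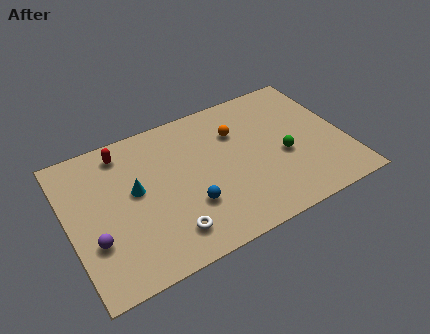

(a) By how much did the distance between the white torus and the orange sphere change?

+0.6

Before: roughly 5.5 units apart; after: 6.1. That's 0.6 units further apart.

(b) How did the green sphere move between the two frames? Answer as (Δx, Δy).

(0.7, 2.7)

The green sphere started near (10.2, 1.0) and ended near (10.9, 3.7).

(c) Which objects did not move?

the purple sphere and the orange sphere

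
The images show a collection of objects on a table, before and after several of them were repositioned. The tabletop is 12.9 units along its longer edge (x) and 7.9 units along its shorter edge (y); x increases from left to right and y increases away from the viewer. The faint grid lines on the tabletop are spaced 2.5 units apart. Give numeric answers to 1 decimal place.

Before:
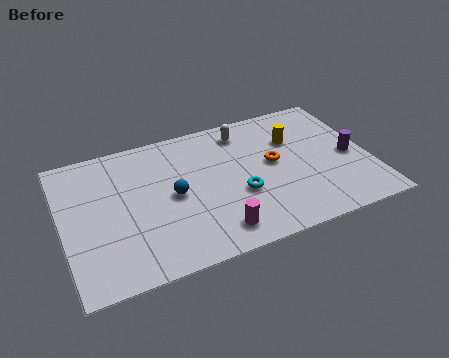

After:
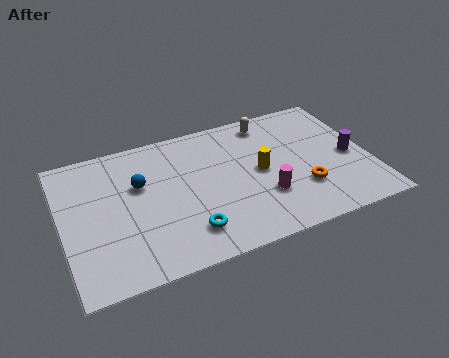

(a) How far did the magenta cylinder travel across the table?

2.5

From (6.1, 1.3) to (8.3, 2.5), the magenta cylinder covered √(2.2² + 1.2²) ≈ 2.5 units.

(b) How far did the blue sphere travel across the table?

1.7

From (4.6, 3.9) to (3.3, 5.0), the blue sphere covered √(1.3² + 1.1²) ≈ 1.7 units.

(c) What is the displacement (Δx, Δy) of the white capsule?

(1.1, 0.2)

The white capsule started near (7.9, 6.6) and ended near (9.0, 6.8).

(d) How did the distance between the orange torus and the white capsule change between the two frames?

+2.0

They were about 2.5 units apart before and 4.5 after — 2.0 units further apart.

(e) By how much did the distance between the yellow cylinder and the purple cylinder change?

+1.0

The distance was about 2.8 in the first image and 3.8 in the second, so they moved 1.0 units further apart.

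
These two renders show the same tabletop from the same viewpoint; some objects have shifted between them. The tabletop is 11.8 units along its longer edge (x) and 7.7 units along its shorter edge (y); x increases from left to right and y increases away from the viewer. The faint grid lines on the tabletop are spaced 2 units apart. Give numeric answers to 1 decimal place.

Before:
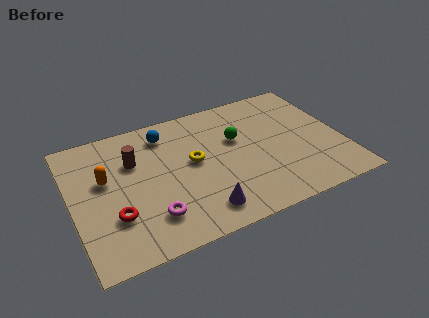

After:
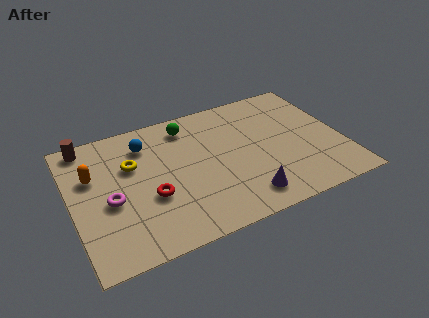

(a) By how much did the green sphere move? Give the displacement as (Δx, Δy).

(-2.0, 1.6)

The green sphere started near (7.3, 4.8) and ended near (5.3, 6.4).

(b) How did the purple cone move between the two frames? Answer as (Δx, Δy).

(1.9, 0.0)

From the two frames, the purple cone sits at roughly (5.3, 1.3) before and (7.2, 1.3) after.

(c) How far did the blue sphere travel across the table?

0.9

The blue sphere moved from about (4.3, 6.3) to (3.4, 6.0), a distance of √(0.9² + 0.3²) ≈ 0.9.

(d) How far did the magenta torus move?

2.2

The magenta torus was near (3.2, 1.8) before and (1.6, 3.3) after, so it travelled √(1.6² + 1.5²) ≈ 2.2 units.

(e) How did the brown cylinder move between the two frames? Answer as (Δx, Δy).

(-1.9, 1.7)

From the two frames, the brown cylinder sits at roughly (2.8, 5.2) before and (0.9, 6.9) after.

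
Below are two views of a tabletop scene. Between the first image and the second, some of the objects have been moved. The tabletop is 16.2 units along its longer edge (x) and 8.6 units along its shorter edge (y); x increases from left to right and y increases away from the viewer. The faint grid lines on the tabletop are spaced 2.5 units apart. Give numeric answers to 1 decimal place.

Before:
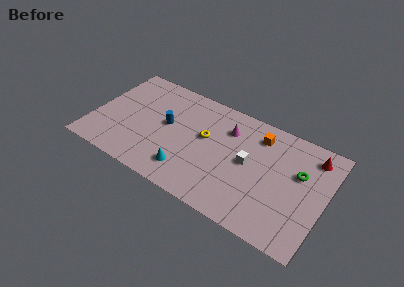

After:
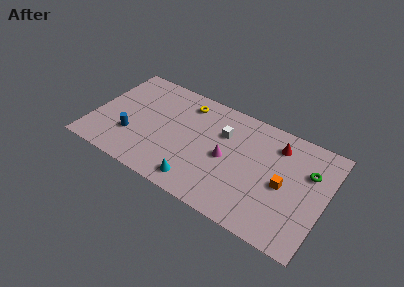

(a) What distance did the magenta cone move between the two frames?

2.3

The magenta cone was near (9.2, 6.4) before and (9.4, 4.1) after, so it travelled √(0.2² + 2.3²) ≈ 2.3 units.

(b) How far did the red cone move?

2.4

The red cone moved from about (15.0, 7.1) to (12.6, 6.8), a distance of √(2.4² + 0.3²) ≈ 2.4.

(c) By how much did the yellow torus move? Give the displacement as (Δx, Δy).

(-1.7, 2.1)

From the two frames, the yellow torus sits at roughly (7.8, 5.0) before and (6.1, 7.1) after.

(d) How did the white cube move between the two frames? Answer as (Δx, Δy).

(-2.0, 1.4)

The white cube started near (10.9, 4.5) and ended near (8.9, 5.9).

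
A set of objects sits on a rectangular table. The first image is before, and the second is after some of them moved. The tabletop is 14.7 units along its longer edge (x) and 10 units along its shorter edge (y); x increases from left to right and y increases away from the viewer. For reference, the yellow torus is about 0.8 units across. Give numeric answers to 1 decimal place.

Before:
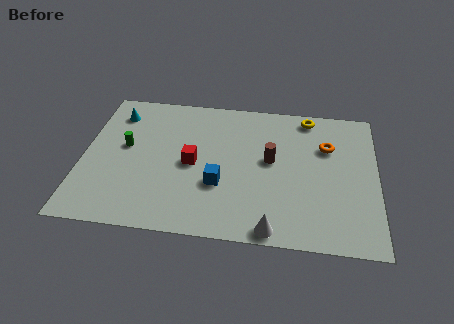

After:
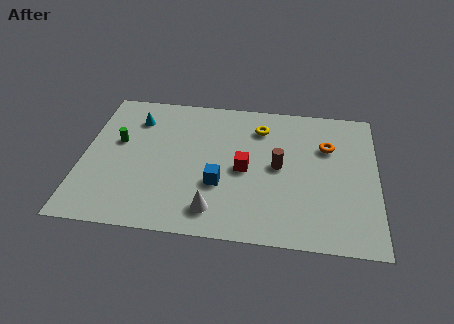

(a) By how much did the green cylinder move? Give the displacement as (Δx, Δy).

(-0.4, 0.3)

The green cylinder started near (2.1, 5.6) and ended near (1.7, 5.9).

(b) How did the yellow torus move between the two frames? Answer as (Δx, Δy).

(-2.4, -1.1)

The yellow torus started near (11.2, 8.9) and ended near (8.8, 7.8).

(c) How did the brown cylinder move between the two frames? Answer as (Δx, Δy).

(0.4, -0.4)

The brown cylinder started near (9.4, 5.5) and ended near (9.8, 5.1).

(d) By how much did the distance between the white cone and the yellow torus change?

-1.8

The distance was about 8.3 in the first image and 6.5 in the second, so they moved 1.8 units closer together.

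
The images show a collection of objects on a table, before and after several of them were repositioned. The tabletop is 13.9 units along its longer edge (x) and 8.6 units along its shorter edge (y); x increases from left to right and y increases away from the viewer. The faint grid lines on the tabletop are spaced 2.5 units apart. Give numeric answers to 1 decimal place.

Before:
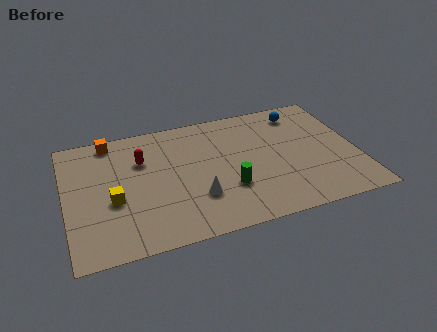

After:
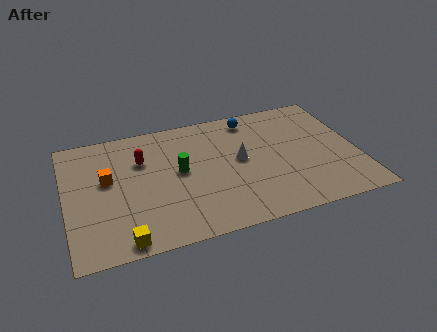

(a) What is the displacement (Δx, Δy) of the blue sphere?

(-2.4, 0.2)

The blue sphere started near (11.5, 7.2) and ended near (9.1, 7.4).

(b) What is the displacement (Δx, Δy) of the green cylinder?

(-2.2, 1.8)

The green cylinder was at about (7.6, 2.8) and moved to about (5.4, 4.6).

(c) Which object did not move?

the red capsule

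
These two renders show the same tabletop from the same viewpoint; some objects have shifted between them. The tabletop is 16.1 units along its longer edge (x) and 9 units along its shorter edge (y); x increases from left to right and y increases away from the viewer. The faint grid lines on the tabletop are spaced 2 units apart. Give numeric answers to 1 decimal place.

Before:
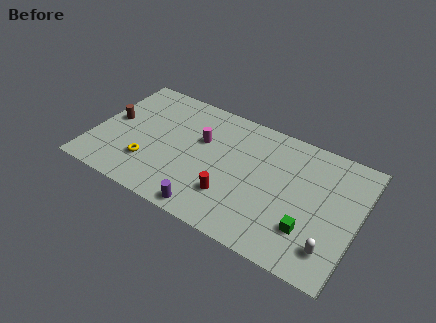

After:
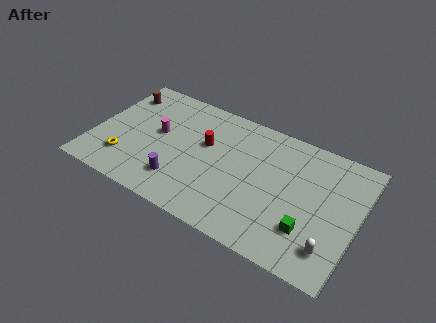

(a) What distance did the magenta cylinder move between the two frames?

2.7

The magenta cylinder was near (6.4, 5.7) before and (3.8, 5.0) after, so it travelled √(2.6² + 0.7²) ≈ 2.7 units.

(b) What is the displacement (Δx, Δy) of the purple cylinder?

(-2.0, 1.2)

From the two frames, the purple cylinder sits at roughly (7.6, 0.9) before and (5.6, 2.1) after.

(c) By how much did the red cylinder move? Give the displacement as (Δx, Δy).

(-2.0, 3.0)

From the two frames, the red cylinder sits at roughly (8.7, 2.5) before and (6.7, 5.5) after.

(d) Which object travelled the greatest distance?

the red cylinder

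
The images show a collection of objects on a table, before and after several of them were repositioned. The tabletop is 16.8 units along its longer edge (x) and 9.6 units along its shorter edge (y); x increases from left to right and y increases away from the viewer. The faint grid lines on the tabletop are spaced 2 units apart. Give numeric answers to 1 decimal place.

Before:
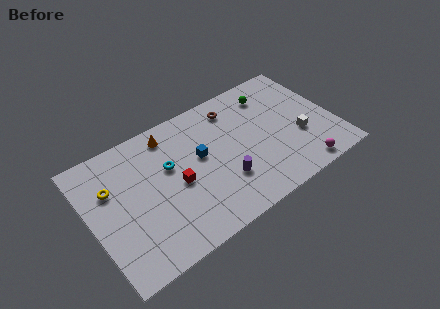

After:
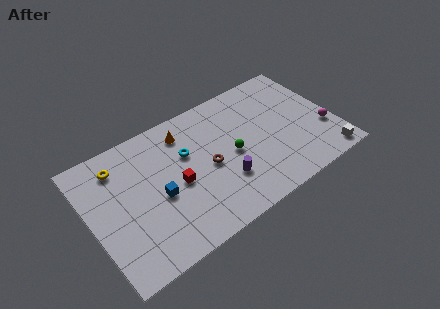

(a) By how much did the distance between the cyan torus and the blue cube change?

+0.9

Before: roughly 2.1 units apart; after: 3.0. That's 0.9 units further apart.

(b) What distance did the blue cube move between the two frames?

3.4

From (7.6, 5.5) to (4.5, 4.2), the blue cube covered √(3.1² + 1.3²) ≈ 3.4 units.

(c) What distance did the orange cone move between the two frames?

1.1

The orange cone was near (5.9, 8.2) before and (6.9, 7.8) after, so it travelled √(1.0² + 0.4²) ≈ 1.1 units.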